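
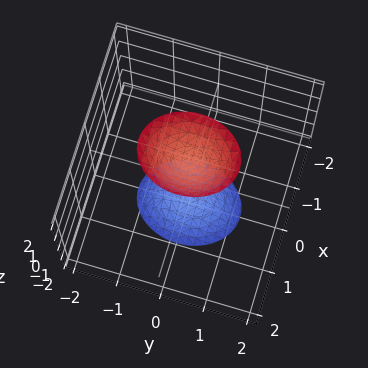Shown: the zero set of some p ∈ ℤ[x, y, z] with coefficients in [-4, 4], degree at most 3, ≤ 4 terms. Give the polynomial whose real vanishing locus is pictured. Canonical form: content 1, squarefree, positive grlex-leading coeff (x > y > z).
I count 2 distinct pieces. They look like related sheets of one shape, so recover p as a whole.
The degree is 2 — two separate bowl-shaped sheets opening away from each other; a quadric.
Symmetries: mirror symmetry y ↦ −y ⇒ only even powers of y; it's symmetric under z → −z, forcing even powers of z; it's symmetric under x → −x, forcing even powers of x.
Against the integer gridlines: the surface avoids every integer x-axis point in the box; it misses every integer gridline on the y-axis.
Matching integer coefficients to the picture gives p.

3*x^2 + 2*y^2 - z^2 + 2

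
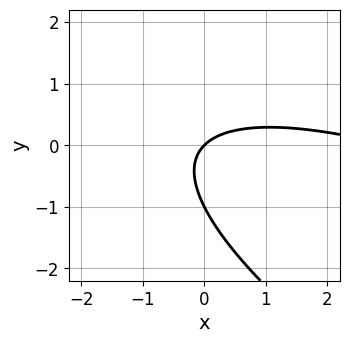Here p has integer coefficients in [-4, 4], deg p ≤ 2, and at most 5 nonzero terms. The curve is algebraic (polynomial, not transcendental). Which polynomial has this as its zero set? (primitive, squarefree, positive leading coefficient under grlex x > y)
1. The degree is 2 — a generic line meets the curve in up to 2 points.
2. Observable constraints: the y-axis gridline crossings are at y ∈ {-1, 0}; one x-axis crossing is at x = 0.
3. Fitting integer coefficients to these (and the overall shape) gives p.

x^2 + 3*x*y + 3*y^2 - 3*x + 3*y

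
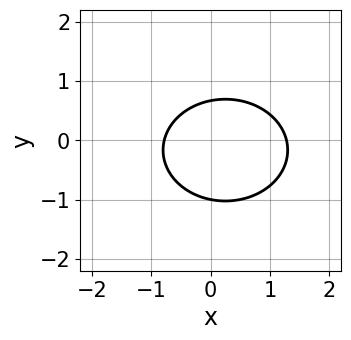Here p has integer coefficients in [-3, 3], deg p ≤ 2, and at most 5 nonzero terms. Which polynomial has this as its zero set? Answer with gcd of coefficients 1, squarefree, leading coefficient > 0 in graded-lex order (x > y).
2*x^2 + 3*y^2 - x + y - 2

(a) deg p = 2.
(b) From the axis intercepts and sections: it meets the y-axis at y = -1 (among the integer gridlines).
(c) Fitting integer coefficients to these (and the overall shape) gives p.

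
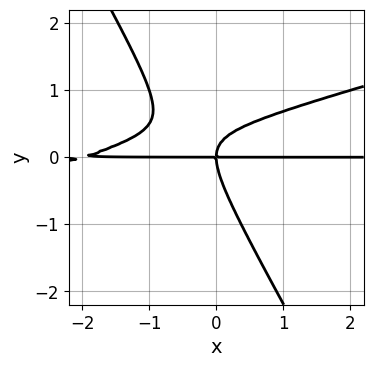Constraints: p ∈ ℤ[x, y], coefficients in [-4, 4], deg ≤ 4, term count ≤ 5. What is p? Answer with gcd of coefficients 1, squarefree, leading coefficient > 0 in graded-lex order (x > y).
1. Degree: the shape is more complex than any degree-2 curve, so deg p = 3.
2. Observable constraints: it crosses the y-axis at the gridline y = 0; every point of the x-axis in the box is on the curve.
3. Assembling these constraints gives the stated polynomial.

x^2*y - 3*x*y^2 - 2*y^3 + 2*x*y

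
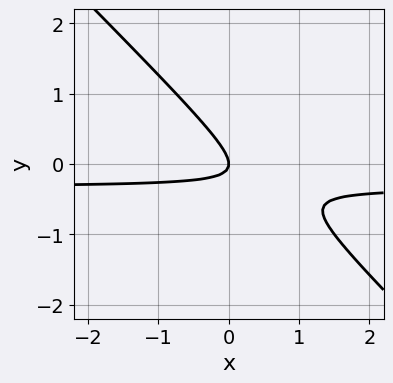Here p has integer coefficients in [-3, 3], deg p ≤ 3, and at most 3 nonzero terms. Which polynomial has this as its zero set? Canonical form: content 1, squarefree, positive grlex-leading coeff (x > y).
1. Degree: a generic line meets the curve in up to 2 points, so deg p = 2.
2. From the axis intercepts and sections: one x-axis crossing is at x = 0; one y-axis crossing is at y = 0.
3. Together with the visible shape, these determine p as stated.

3*x*y + 3*y^2 + x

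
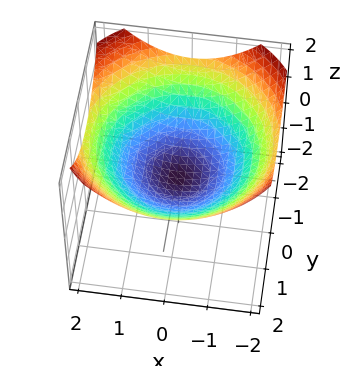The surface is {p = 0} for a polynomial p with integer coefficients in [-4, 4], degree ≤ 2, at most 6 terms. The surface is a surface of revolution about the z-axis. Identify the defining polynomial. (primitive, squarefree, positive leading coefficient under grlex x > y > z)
x^2 + y^2 - 3*z - 1

(a) The degree is 2 — no degree-1 surface has this shape.
(b) Symmetries: rotational symmetry about the z-axis ⇒ p depends on x, y only through x² + y².
(c) Checking where it meets the axes: a circular section at z = 0 has radius exactly 1; the x-axis gridline crossings are at x ∈ {-1, 1}.
(d) Solving for integer coefficients yields p as stated.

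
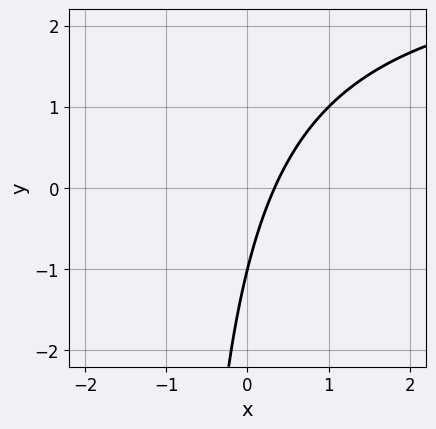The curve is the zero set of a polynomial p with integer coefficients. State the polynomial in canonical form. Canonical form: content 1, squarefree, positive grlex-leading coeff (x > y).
x*y - 3*x + y + 1

1. Degree: no degree-1 curve has this shape, so deg p = 2.
2. From the visible intercepts: it crosses the y-axis at the gridline y = -1.
3. Matching integer coefficients to the picture gives p.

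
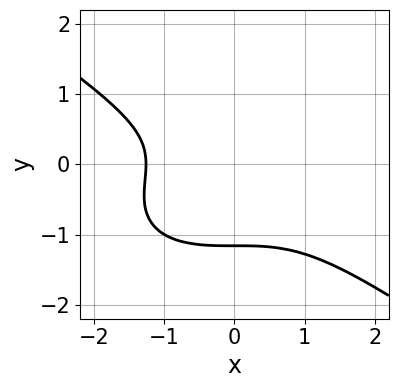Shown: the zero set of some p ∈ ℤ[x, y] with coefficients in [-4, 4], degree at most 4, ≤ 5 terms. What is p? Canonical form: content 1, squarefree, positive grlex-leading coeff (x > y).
x^3 + 3*y^3 + 2*y^2 + 2

(a) Degree: a generic line meets the curve in up to 3 points, so deg p = 3.
(b) The integer polynomial consistent with all of this is the stated p.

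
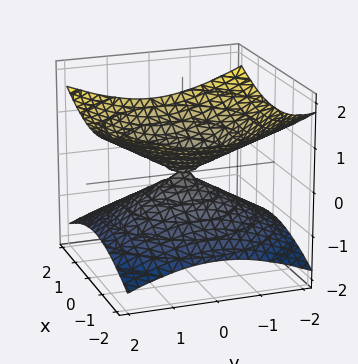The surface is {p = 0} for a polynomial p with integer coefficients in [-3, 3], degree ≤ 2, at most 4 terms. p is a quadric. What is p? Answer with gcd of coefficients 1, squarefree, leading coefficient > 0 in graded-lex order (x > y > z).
First, the degree is 2 — two nappes meeting at a single point; a quadric.
Then, symmetry: every cross-section ⟂ z is a circle, so x, y appear only via x² + y²; it's symmetric under z → −z, forcing even powers of z.
Next, observable constraints: it meets the x-axis at x = 0 (among the integer gridlines); a circular section at z = -1 has radius between 1 and 2; one y-axis crossing is at y = 0; it meets the z-axis at z = 0 (among the integer gridlines).
Finally, putting this together gives p.

x^2 + y^2 - 3*z^2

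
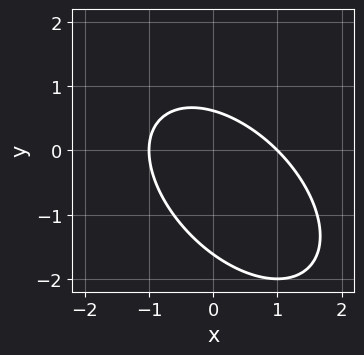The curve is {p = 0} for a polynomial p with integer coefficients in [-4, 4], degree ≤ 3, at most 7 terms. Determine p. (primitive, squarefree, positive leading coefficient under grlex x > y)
Degree: the shape is more complex than any degree-1 curve, so deg p = 2.
From the axis intercepts and sections: the x-axis gridline crossings are at x ∈ {-1, 1}.
Together with the visible shape, these determine p as stated.

x^2 + x*y + y^2 + y - 1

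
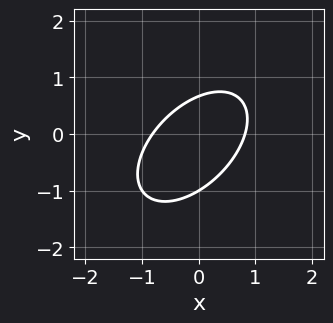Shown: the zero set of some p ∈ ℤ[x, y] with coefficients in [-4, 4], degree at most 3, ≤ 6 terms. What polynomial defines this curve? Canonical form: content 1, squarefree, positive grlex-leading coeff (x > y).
3*x^2 - 3*x*y + 3*y^2 + y - 2

1. Degree: a generic line meets the curve in up to 2 points, so deg p = 2.
2. From the visible intercepts: one y-axis crossing is at y = -1.
3. Fitting integer coefficients to these (and the overall shape) gives p.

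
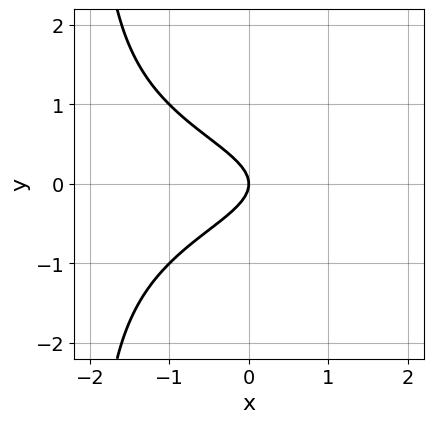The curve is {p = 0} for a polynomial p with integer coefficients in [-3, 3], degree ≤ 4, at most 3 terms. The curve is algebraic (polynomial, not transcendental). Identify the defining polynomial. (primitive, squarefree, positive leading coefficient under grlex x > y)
x*y^2 + 2*y^2 + x

1. deg p = 3.
2. Symmetries: the y ↦ −y reflection is a symmetry, so y appears only in even powers.
3. From the visible intercepts: one x-axis crossing is at x = 0; one y-axis crossing is at y = 0.
4. Solving for integer coefficients yields p as stated.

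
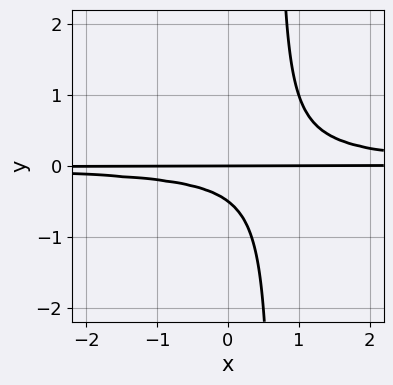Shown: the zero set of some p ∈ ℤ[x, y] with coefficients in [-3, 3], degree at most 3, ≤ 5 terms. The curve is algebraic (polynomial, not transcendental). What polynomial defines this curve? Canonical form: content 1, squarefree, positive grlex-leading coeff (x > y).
(a) deg p = 3.
(b) Against the integer gridlines: it meets the y-axis at y = 0 (among the integer gridlines); every point of the x-axis in the box is on the curve.
(c) Matching integer coefficients to the picture gives p.

3*x*y^2 - 2*y^2 - y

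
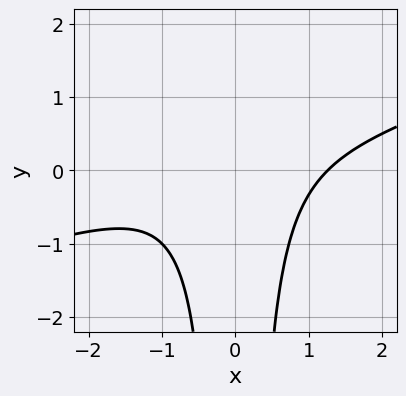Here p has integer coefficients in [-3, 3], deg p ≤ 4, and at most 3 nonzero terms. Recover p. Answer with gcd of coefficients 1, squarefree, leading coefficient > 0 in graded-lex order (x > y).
x^3 - 3*x^2*y - 2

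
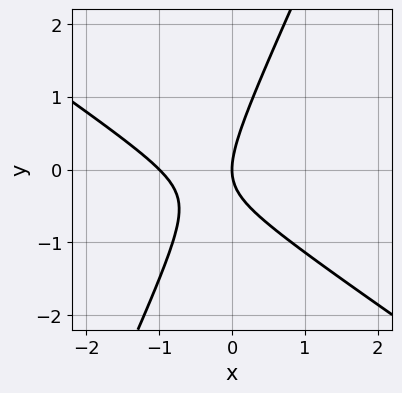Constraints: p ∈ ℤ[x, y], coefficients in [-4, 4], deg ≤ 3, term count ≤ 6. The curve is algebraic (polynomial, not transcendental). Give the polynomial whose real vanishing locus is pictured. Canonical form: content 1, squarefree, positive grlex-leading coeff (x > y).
3*x^2 + 3*x*y - 2*y^2 + 3*x

1. Degree: no degree-1 curve has this shape, so deg p = 2.
2. Checking where it meets the axes: it meets the y-axis at y = 0 (among the integer gridlines); the x-axis gridline crossings are at x ∈ {-1, 0}.
3. These observations pin down the coefficients.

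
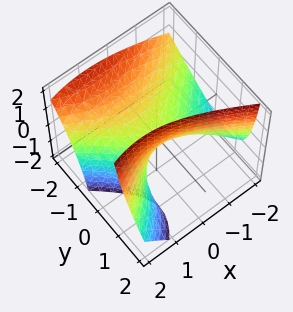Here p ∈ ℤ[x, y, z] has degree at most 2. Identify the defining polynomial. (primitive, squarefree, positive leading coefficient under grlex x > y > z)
x^2 - x*z - 2*y^2 - 2*y*z + 2*z

(a) Degree: a generic line meets the surface in up to 2 points, so deg p = 2.
(b) From the visible intercepts: it meets the z-axis at z = 0 (among the integer gridlines); it crosses the x-axis at the gridline x = 0; one y-axis crossing is at y = 0.
(c) The integer polynomial consistent with all of this is the stated p.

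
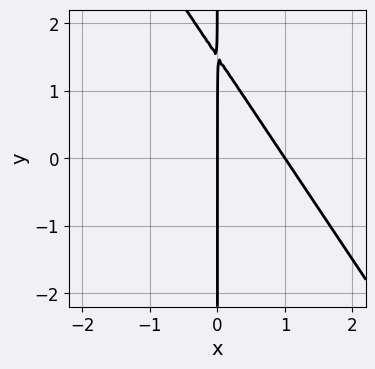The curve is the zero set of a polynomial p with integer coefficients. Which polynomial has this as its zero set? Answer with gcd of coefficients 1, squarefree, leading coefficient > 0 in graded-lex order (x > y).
1. deg p = 2. The shape is more complex than any degree-1 curve.
2. From the visible intercepts: the x-axis gridline crossings are at x ∈ {0, 1}; every point of the y-axis in the box is on the curve.
3. Matching integer coefficients to the picture gives p.

3*x^2 + 2*x*y - 3*x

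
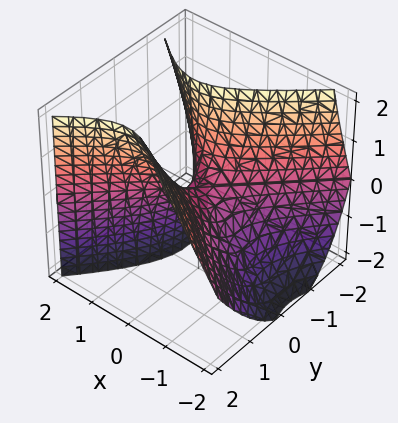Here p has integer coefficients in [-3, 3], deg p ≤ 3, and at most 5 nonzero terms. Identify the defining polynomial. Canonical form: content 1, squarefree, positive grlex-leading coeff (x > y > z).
(a) Degree: a generic line meets the surface in up to 2 points, so deg p = 2.
(b) Observable constraints: it crosses the y-axis at the gridline y = 0; one z-axis crossing is at z = 0; it crosses the x-axis at the gridline x = 0.
(c) Matching integer coefficients to the picture gives p.

3*x^2 - 2*x*z - 3*y^2 + y*z + 2*z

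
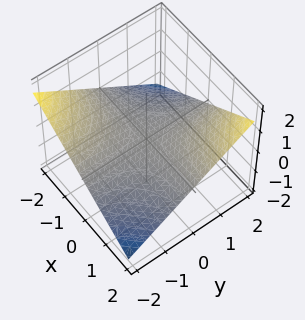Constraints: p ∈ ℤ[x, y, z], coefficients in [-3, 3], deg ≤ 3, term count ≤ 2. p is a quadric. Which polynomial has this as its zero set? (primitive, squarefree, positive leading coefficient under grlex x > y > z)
x*y - 3*z

1. The degree is 2 — a saddle surface; a quadric.
2. From the visible intercepts: it meets the z-axis at z = 0 (among the integer gridlines); the visible x-axis segment lies entirely on the surface; the visible y-axis segment lies entirely on the surface.
3. The integer polynomial consistent with all of this is the stated p.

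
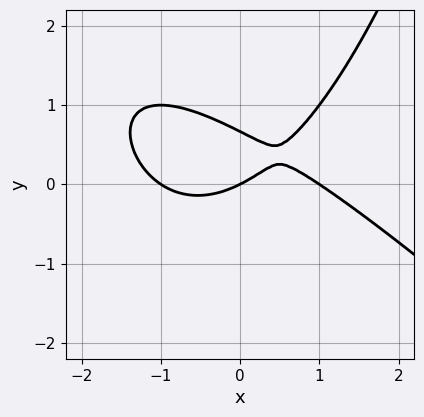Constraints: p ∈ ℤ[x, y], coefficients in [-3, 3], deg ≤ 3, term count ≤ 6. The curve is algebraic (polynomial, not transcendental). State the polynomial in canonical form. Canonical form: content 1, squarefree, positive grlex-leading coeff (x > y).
x^3 + x^2*y - 3*y^2 - x + 2*y

1. The degree is 3 — a generic line meets the curve in up to 3 points.
2. From the axis intercepts and sections: the x-axis gridline crossings are at x ∈ {-1, 0, 1}; it crosses the y-axis at the gridline y = 0.
3. The integer polynomial consistent with all of this is the stated p.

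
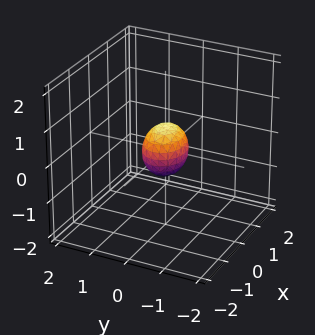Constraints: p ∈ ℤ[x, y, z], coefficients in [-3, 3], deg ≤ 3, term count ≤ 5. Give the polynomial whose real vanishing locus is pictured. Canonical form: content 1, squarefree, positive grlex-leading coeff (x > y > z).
deg p = 2.
Symmetries: the y ↦ −y reflection is a symmetry, so y appears only in even powers; the z ↦ −z reflection is a symmetry, so z appears only in even powers; the x ↦ −x reflection is a symmetry, so x appears only in even powers.
These observations pin down the coefficients.

2*x^2 + 3*y^2 + 2*z^2 - 1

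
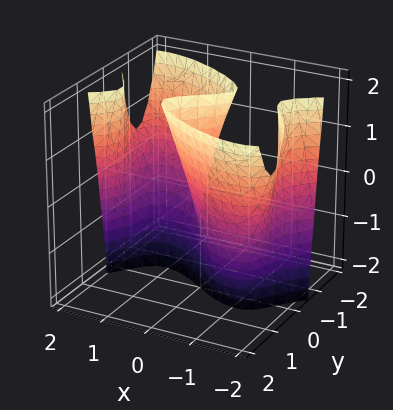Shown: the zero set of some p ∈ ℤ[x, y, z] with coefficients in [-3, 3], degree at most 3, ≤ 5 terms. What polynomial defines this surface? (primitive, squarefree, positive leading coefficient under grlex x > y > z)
(a) deg p = 3.
(b) Checking where it meets the axes: every point of the z-axis in the box is on the surface; it meets the y-axis at y = 0 (among the integer gridlines); it meets the x-axis at x = 0 (among the integer gridlines).
(c) Putting this together gives p.

x^3 - 2*x*y^2 - 3*y^3 + 2*y*z - 3*x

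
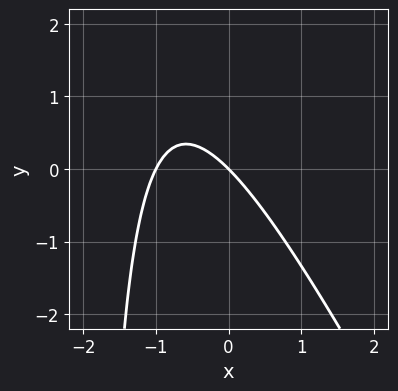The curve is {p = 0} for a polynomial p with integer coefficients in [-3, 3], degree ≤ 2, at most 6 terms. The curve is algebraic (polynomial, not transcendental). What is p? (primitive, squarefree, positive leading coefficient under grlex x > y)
2*x^2 + x*y + 2*x + 2*y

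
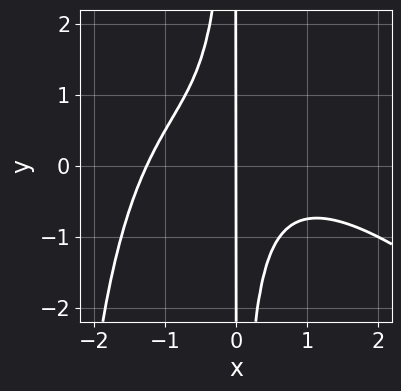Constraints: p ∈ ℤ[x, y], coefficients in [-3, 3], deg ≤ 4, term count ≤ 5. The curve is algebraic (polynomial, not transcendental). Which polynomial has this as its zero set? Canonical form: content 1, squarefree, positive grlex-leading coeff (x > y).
1. deg p = 4. The shape is more complex than any degree-3 curve.
2. Checking where it meets the axes: it meets the x-axis at x = 0 (among the integer gridlines); every point of the y-axis in the box is on the curve.
3. Matching integer coefficients to the picture gives p.

x^4 + x^3*y + 3*x^2*y + 2*x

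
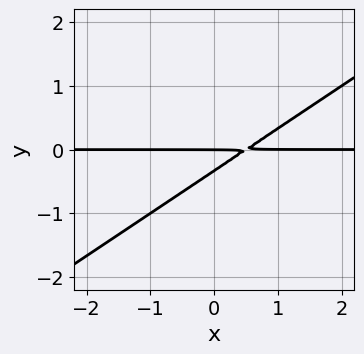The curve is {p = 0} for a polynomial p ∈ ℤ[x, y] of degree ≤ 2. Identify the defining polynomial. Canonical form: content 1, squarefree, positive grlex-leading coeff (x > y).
2*x*y - 3*y^2 - y

The degree is 2 — no degree-1 curve has this shape.
From the visible intercepts: it crosses the y-axis at the gridline y = 0; every point of the x-axis in the box is on the curve.
Matching integer coefficients to the picture gives p.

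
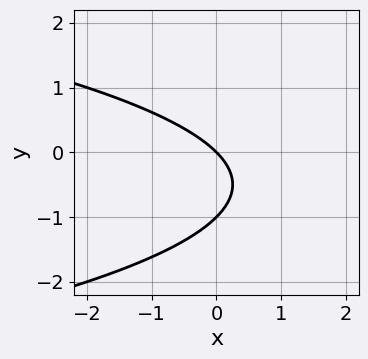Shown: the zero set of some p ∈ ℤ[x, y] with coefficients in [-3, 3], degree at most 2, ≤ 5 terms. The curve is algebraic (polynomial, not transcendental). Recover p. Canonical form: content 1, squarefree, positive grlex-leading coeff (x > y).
First, the degree is 2 — a generic line meets the curve in up to 2 points.
Next, against the integer gridlines: it crosses the x-axis at the gridline x = 0; the y-axis gridline crossings are at y ∈ {-1, 0}.
Finally, matching integer coefficients to the picture gives p.

y^2 + x + y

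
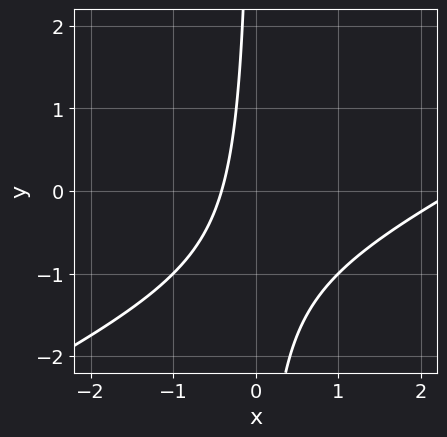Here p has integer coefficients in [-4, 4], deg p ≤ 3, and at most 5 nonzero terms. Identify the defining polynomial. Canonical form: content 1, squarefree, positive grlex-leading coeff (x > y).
(a) Degree: the shape is more complex than any degree-1 curve, so deg p = 2.
(b) Reading off the gridlines: the curve avoids every integer y-axis point in the box.
(c) Matching integer coefficients to the picture gives p.

x^2 - 2*x*y - 2*x - 1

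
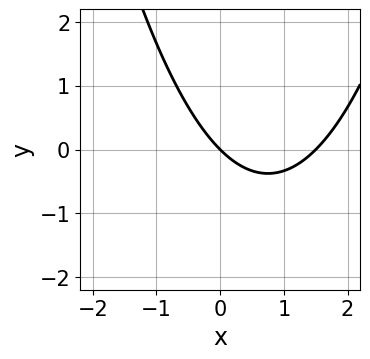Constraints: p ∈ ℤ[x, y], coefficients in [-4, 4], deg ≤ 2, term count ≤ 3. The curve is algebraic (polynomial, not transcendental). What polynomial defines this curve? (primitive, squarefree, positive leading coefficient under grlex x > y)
First, the degree is 2 — a generic line meets the curve in up to 2 points.
Next, checking where it meets the axes: it crosses the y-axis at the gridline y = 0; one x-axis crossing is at x = 0.
Finally, solving for integer coefficients yields p as stated.

2*x^2 - 3*x - 3*y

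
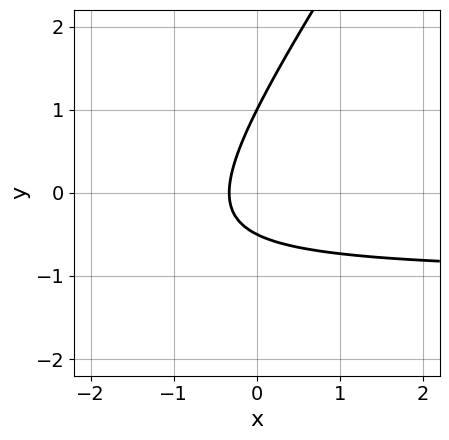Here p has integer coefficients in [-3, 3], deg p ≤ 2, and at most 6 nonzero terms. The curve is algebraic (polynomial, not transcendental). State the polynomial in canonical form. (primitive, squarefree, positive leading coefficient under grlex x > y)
3*x*y - 2*y^2 + 3*x + y + 1

(a) The degree is 2 — the shape is more complex than any degree-1 curve.
(b) Checking where it meets the axes: one y-axis crossing is at y = 1.
(c) Assembling these constraints gives the stated polynomial.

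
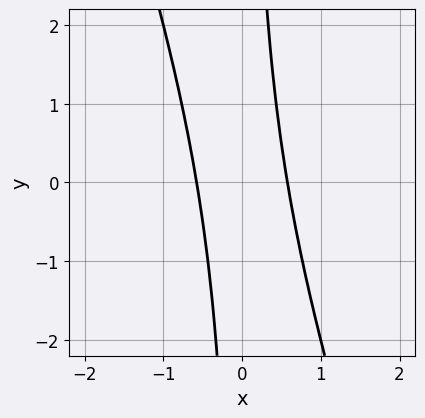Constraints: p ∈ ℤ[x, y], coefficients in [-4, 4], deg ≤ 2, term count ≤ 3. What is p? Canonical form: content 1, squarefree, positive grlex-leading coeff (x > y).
3*x^2 + x*y - 1

(a) deg p = 2.
(b) Against the integer gridlines: no y-intercept at any integer in the box.
(c) Putting this together gives p.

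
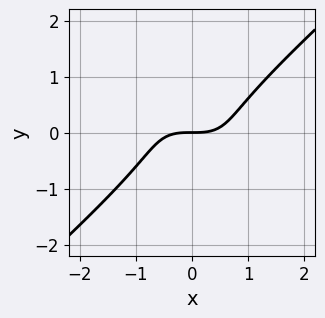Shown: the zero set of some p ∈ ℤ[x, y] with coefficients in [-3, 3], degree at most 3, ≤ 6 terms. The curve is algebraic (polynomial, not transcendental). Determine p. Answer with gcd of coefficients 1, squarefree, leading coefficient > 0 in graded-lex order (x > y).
1. The degree is 3 — the shape is more complex than any degree-2 curve.
2. Reading off the gridlines: it crosses the x-axis at the gridline x = 0; it meets the y-axis at y = 0 (among the integer gridlines).
3. Matching integer coefficients to the picture gives p.

2*x^3 + 2*x^2*y - 2*x*y^2 - 3*y^3 - 3*y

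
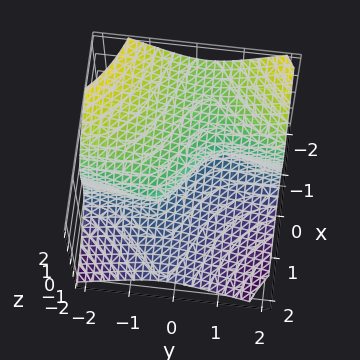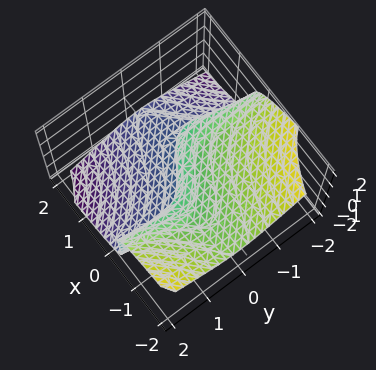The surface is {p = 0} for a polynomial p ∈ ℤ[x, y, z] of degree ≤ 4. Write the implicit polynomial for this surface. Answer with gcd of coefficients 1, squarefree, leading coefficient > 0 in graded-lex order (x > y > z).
3*x*y^2 + 3*z^3 + 2*x + 3*y - 2*z

First, the degree is 3 — the shape is more complex than any degree-2 surface.
Then, reading off the gridlines: it meets the x-axis at x = 0 (among the integer gridlines); it crosses the y-axis at the gridline y = 0; one z-axis crossing is at z = 0.
Finally, assembling these constraints gives the stated polynomial.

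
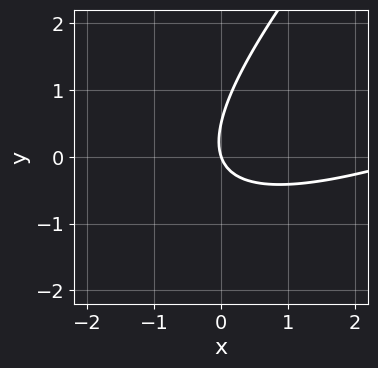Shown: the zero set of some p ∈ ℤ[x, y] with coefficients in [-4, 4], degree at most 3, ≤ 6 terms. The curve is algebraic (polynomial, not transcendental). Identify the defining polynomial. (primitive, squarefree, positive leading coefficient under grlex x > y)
x^2 - 3*x*y + 2*y^2 - 3*x - y

(a) deg p = 2. A generic line meets the curve in up to 2 points.
(b) From the visible intercepts: it meets the y-axis at y = 0 (among the integer gridlines); one x-axis crossing is at x = 0.
(c) Matching integer coefficients to the picture gives p.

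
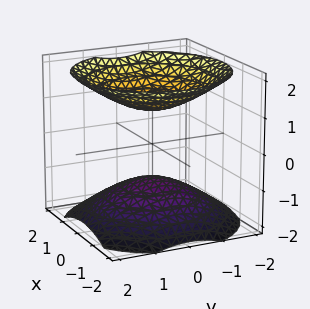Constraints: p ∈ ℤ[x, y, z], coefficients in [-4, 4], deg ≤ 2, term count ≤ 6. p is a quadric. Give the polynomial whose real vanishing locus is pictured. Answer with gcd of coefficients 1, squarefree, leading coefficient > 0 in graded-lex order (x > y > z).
1. I count 2 distinct pieces.
2. Degree: two separate bowl-shaped sheets opening away from each other; a quadric, so deg p = 2.
3. Symmetry: the z-axis is an axis of rotation, so x and y enter only as x² + y²; the z ↦ −z reflection is a symmetry, so z appears only in even powers.
4. Checking where it meets the axes: the z-axis gridline crossings are at z ∈ {-1, 1}; it misses every integer gridline on the y-axis.
5. Matching integer coefficients to the picture gives p.

2*x^2 + 2*y^2 - 3*z^2 + 3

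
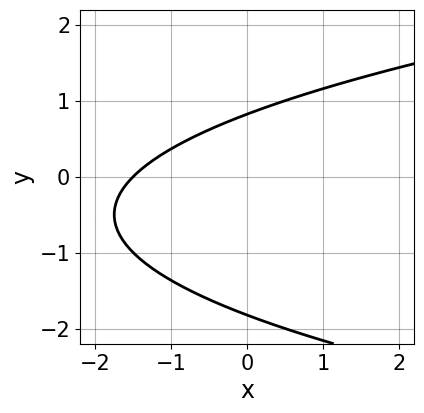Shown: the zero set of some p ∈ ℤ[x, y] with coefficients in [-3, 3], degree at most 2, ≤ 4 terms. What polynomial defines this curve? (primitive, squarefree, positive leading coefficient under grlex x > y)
1. Degree: no degree-1 curve has this shape, so deg p = 2.
2. Solving for integer coefficients yields p as stated.

2*y^2 - 2*x + 2*y - 3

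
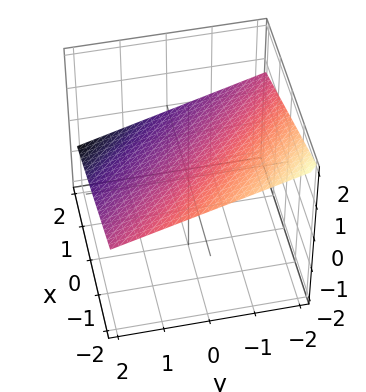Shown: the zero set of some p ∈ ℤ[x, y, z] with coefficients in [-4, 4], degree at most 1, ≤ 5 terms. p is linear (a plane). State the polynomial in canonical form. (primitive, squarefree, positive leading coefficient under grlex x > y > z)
Degree: every cross-section is a straight line — this is a plane, so deg p = 1.
Observable constraints: it meets the y-axis at y = 2 (among the integer gridlines); one x-axis crossing is at x = 2.
These observations pin down the coefficients.

x + y + 3*z - 2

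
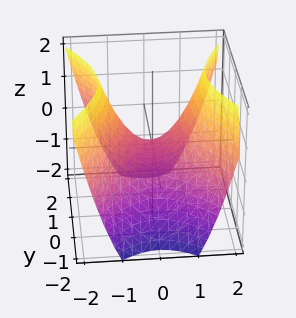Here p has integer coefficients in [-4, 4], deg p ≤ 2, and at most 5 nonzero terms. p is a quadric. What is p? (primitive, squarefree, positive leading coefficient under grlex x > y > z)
3*x^2 - 2*y^2 - 3*z

(a) Degree: a hyperbolic paraboloid; a quadric, so deg p = 2.
(b) Symmetries: mirror symmetry y ↦ −y ⇒ only even powers of y; mirror symmetry x ↦ −x ⇒ only even powers of x.
(c) From the axis intercepts and sections: it crosses the z-axis at the gridline z = 0; it meets the x-axis at x = 0 (among the integer gridlines); one y-axis crossing is at y = 0.
(d) Putting this together gives p.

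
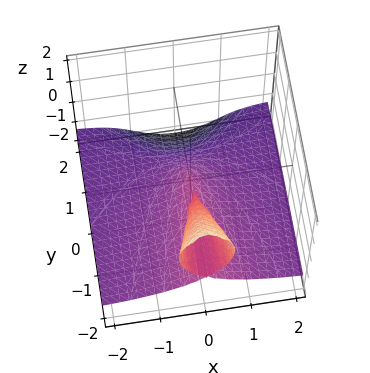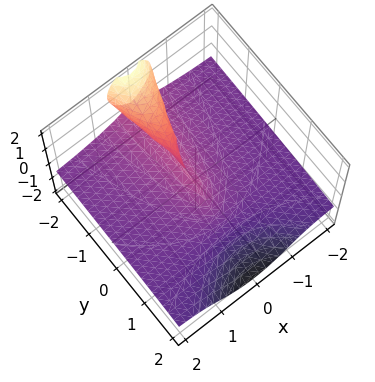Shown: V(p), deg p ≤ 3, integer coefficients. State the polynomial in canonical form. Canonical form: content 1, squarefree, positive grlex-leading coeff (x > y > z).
2*x^2*z + y*z^2 + z^3 + 2*x^2

First, deg p = 3. A generic line meets the surface in up to 3 points.
Then, observable constraints: it crosses the x-axis at the gridline x = 0; one z-axis crossing is at z = 0; every point of the y-axis in the box is on the surface.
Finally, solving for integer coefficients yields p as stated.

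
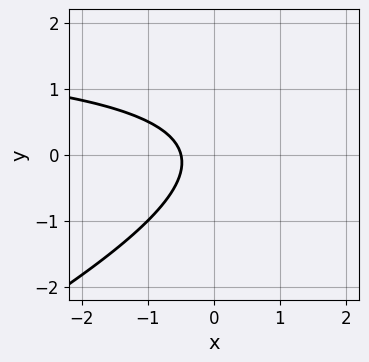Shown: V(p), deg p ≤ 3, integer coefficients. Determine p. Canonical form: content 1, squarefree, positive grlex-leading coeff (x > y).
x*y - 2*y^2 - 2*x - 1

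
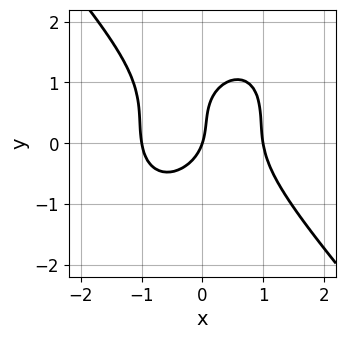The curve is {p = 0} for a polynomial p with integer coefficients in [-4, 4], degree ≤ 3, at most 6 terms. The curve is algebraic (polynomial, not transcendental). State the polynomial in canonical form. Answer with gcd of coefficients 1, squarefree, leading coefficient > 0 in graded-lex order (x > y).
First, degree: no degree-2 curve has this shape, so deg p = 3.
Next, from the visible intercepts: the x-axis gridline crossings are at x ∈ {-1, 0, 1}; one y-axis crossing is at y = 0.
Finally, the integer polynomial consistent with all of this is the stated p.

3*x^3 + 2*y^3 - 2*y^2 - 3*x + y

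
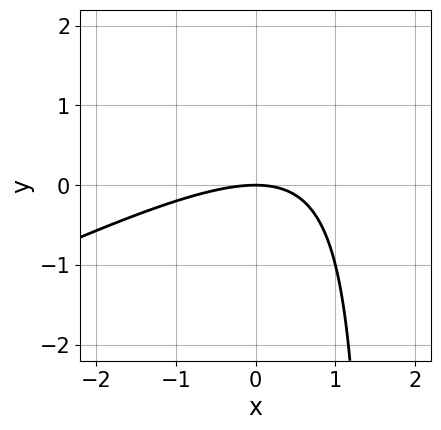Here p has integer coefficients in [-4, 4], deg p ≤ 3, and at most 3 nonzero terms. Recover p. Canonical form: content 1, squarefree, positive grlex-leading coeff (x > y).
The degree is 2 — the shape is more complex than any degree-1 curve.
Against the integer gridlines: it meets the y-axis at y = 0 (among the integer gridlines); it crosses the x-axis at the gridline x = 0.
Putting this together gives p.

x^2 - 2*x*y + 3*y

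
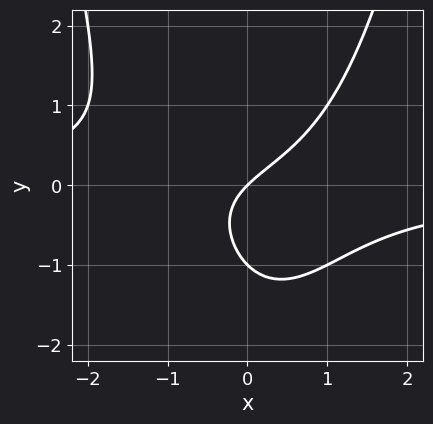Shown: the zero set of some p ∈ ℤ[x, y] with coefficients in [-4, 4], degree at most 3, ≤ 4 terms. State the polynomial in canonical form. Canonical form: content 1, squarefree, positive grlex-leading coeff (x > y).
x^2*y - y^2 + x - y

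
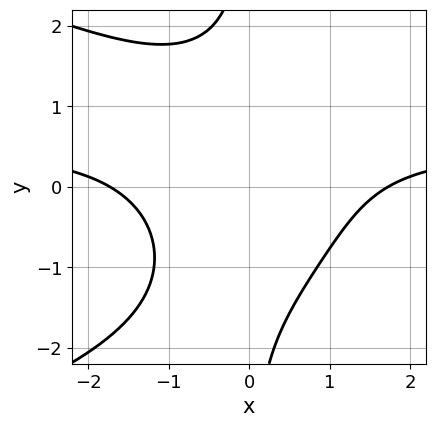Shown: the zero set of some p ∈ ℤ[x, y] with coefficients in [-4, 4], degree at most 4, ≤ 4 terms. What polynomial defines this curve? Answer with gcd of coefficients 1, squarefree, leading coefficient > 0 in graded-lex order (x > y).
x*y^3 + 2*x^2*y - x^2 + 3

First, the degree is 4 — a generic line meets the curve in up to 4 points.
Then, from the visible intercepts: it misses every integer gridline on the y-axis.
Finally, solving for integer coefficients yields p as stated.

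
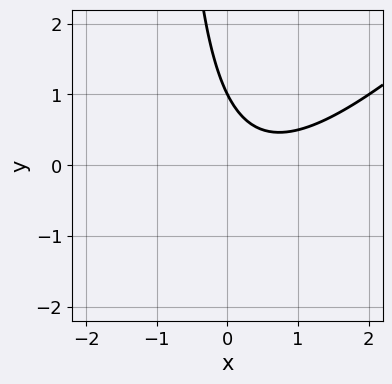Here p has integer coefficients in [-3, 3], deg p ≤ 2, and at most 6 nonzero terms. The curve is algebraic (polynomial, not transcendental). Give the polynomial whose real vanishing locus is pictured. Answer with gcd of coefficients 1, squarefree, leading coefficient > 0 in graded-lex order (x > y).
x^2 - x*y - x - y + 1

(a) The degree is 2 — no degree-1 curve has this shape.
(b) Against the integer gridlines: it crosses the y-axis at the gridline y = 1; the curve avoids every integer x-axis point in the box.
(c) These observations pin down the coefficients.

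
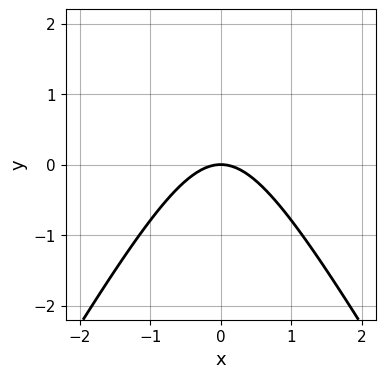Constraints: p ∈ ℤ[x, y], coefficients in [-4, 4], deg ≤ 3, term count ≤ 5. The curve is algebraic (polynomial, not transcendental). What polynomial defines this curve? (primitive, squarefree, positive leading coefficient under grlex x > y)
3*x^2 - y^2 + 3*y

First, deg p = 2. A generic line meets the curve in up to 2 points.
Then, symmetries: the x ↦ −x reflection is a symmetry, so x appears only in even powers.
Next, observable constraints: one x-axis crossing is at x = 0; it meets the y-axis at y = 0 (among the integer gridlines).
Finally, putting this together gives p.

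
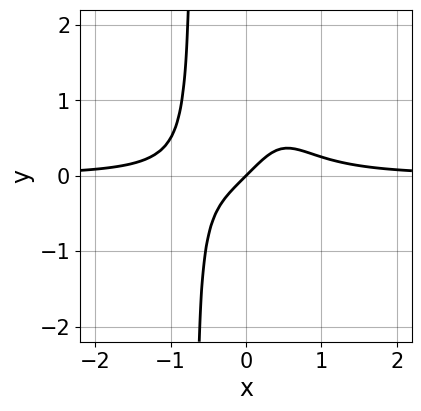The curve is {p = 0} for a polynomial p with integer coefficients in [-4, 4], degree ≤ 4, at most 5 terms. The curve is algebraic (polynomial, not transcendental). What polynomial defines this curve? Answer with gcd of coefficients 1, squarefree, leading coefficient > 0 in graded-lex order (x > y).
3*x^3*y - x + y

The degree is 4 — the shape is more complex than any degree-3 curve.
Observable constraints: one y-axis crossing is at y = 0; it meets the x-axis at x = 0 (among the integer gridlines).
Assembling these constraints gives the stated polynomial.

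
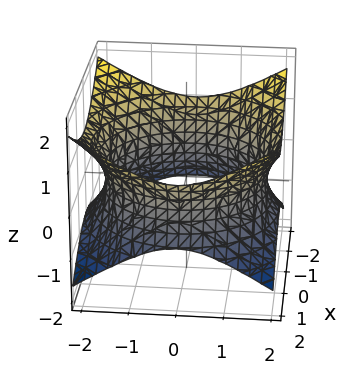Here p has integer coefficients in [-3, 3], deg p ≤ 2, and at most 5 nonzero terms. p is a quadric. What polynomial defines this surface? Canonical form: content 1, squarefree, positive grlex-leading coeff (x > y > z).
x^2 + y^2 - 2*z^2 - 3

1. deg p = 2. One connected sheet with a waist; a quadric.
2. Symmetries: the z ↦ −z reflection is a symmetry, so z appears only in even powers; the z-axis is an axis of rotation, so x and y enter only as x² + y².
3. From the visible intercepts: a circular section at z = 0 has radius between 1 and 2; it misses every integer gridline on the z-axis.
4. The integer polynomial consistent with all of this is the stated p.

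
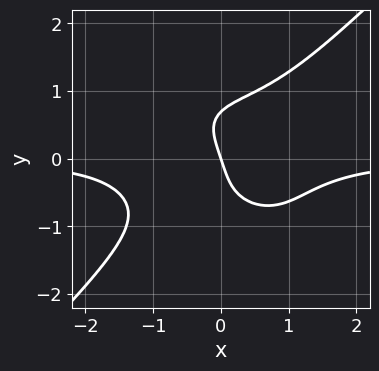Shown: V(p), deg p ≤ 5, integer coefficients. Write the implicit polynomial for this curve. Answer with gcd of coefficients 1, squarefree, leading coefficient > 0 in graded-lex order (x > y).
1. deg p = 4.
2. Checking where it meets the axes: one y-axis crossing is at y = 0; one x-axis crossing is at x = 0.
3. The integer polynomial consistent with all of this is the stated p.

3*x^3*y - 3*y^4 + 3*x + y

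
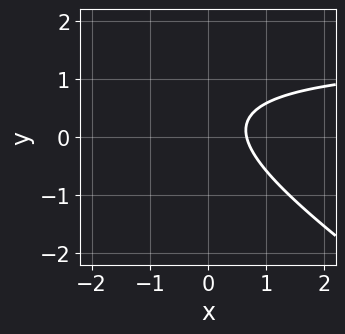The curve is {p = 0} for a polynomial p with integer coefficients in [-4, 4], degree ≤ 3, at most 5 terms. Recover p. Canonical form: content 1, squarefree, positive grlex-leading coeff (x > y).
2*x*y + 3*y^2 - 3*x - 2*y + 2

1. Degree: no degree-1 curve has this shape, so deg p = 2.
2. Checking where it meets the axes: it misses every integer gridline on the y-axis.
3. Fitting integer coefficients to these (and the overall shape) gives p.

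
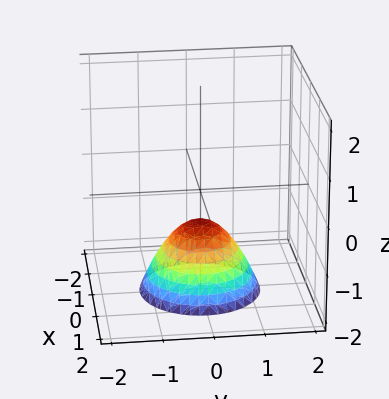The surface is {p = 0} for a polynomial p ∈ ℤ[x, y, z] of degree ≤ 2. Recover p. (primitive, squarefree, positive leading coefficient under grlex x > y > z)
3*x^2 + 3*y^2 + 3*z + 2

First, deg p = 2.
Then, symmetries: rotational symmetry about the z-axis ⇒ p depends on x, y only through x² + y².
Next, from the visible intercepts: a circular section at z = -1 has radius between 0 and 1; it misses every integer gridline on the y-axis; no x-intercept at any integer in the box.
Finally, matching integer coefficients to the picture gives p.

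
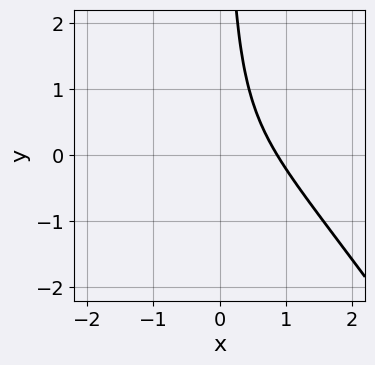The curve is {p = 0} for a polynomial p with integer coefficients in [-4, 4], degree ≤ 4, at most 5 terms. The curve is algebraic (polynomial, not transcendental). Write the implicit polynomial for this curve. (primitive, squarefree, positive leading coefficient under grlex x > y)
3*x^3 + 2*x^2*y + 3*x*y - 2

First, the degree is 3 — a generic line meets the curve in up to 3 points.
Next, from the axis intercepts and sections: it misses every integer gridline on the y-axis.
Finally, assembling these constraints gives the stated polynomial.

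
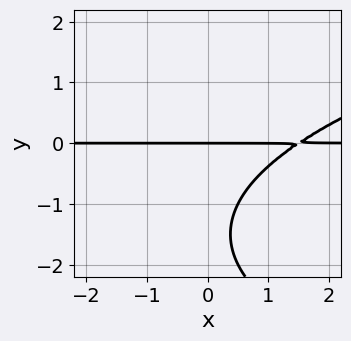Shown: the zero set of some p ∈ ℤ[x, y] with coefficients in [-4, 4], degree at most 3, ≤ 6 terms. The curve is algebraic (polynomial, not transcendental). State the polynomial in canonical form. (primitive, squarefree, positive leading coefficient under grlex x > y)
(a) deg p = 3. No degree-2 curve has this shape.
(b) Against the integer gridlines: it crosses the y-axis at the gridline y = 0; every point of the x-axis in the box is on the curve.
(c) The integer polynomial consistent with all of this is the stated p.

y^3 - 2*x*y + 3*y^2 + 3*y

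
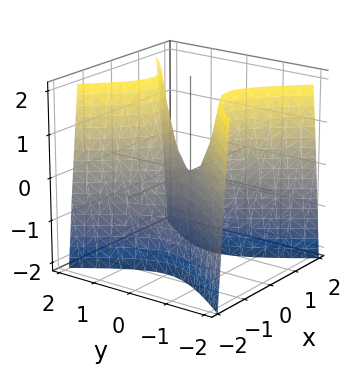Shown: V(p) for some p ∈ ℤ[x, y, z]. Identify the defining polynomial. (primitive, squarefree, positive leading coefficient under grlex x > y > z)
(a) The degree is 2 — a saddle surface; a quadric.
(b) Symmetries: the y ↦ −y reflection is a symmetry, so y appears only in even powers; it's symmetric under x → −x, forcing even powers of x.
(c) Against the integer gridlines: it crosses the y-axis at the gridline y = 0; one x-axis crossing is at x = 0.
(d) Matching integer coefficients to the picture gives p.

3*x^2 - 2*y^2 + z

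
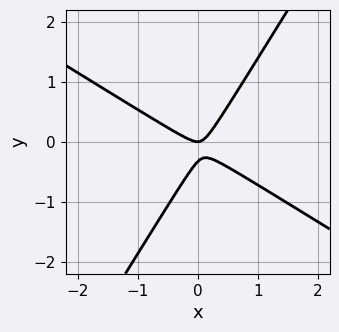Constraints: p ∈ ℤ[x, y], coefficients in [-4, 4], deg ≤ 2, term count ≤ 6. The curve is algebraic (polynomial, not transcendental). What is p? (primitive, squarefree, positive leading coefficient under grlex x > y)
(a) deg p = 2. A generic line meets the curve in up to 2 points.
(b) Reading off the gridlines: it meets the x-axis at x = 0 (among the integer gridlines); it crosses the y-axis at the gridline y = 0.
(c) Fitting integer coefficients to these (and the overall shape) gives p.

3*x^2 + 3*x*y - 3*y^2 - y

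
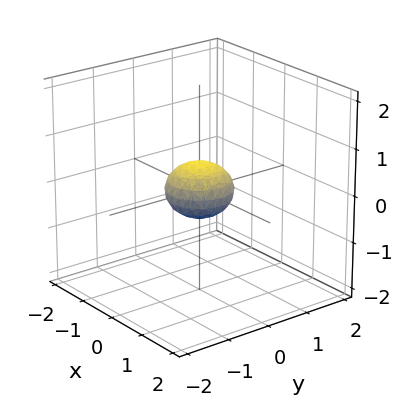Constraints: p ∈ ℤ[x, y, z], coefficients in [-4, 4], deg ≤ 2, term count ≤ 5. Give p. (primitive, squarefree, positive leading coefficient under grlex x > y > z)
2*x^2 + 2*y^2 + 3*z^2 - 1

The degree is 2 — a generic line meets the surface in up to 2 points.
Symmetry: the z-axis is an axis of rotation, so x and y enter only as x² + y².
From the visible intercepts: a circular section at z = 0 has radius between 0 and 1.
Matching integer coefficients to the picture gives p.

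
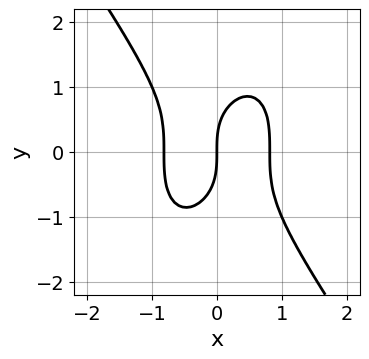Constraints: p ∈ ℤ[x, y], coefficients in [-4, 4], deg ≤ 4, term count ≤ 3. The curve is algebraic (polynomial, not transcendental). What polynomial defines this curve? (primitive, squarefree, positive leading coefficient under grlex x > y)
First, degree: a generic line meets the curve in up to 3 points, so deg p = 3.
Then, reading off the gridlines: it crosses the y-axis at the gridline y = 0; one x-axis crossing is at x = 0.
Finally, putting this together gives p.

3*x^3 + y^3 - 2*x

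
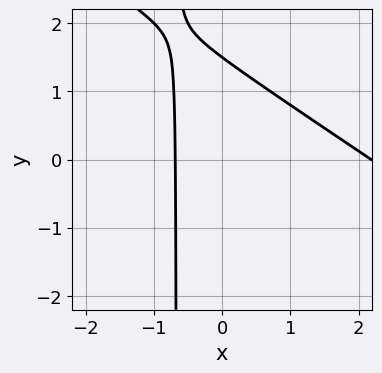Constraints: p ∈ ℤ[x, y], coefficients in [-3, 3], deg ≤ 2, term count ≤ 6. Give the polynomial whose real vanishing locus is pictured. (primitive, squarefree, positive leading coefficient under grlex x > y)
(a) deg p = 2. No degree-1 curve has this shape.
(b) Solving for integer coefficients yields p as stated.

2*x^2 + 3*x*y - 3*x + 2*y - 3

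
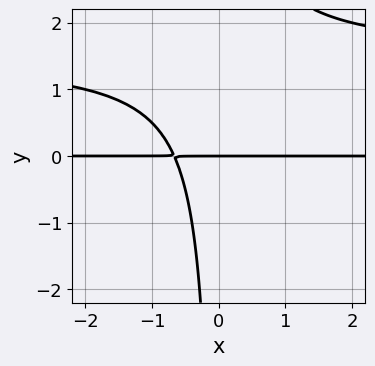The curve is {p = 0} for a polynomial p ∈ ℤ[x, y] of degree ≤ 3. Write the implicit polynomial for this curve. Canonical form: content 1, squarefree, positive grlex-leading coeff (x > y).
(a) The degree is 3 — no degree-2 curve has this shape.
(b) From the axis intercepts and sections: one y-axis crossing is at y = 0; the visible x-axis segment lies entirely on the curve.
(c) Fitting integer coefficients to these (and the overall shape) gives p.

2*x*y^2 - 3*x*y - 2*y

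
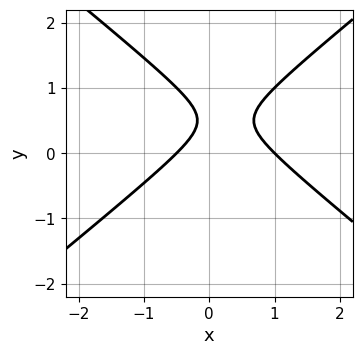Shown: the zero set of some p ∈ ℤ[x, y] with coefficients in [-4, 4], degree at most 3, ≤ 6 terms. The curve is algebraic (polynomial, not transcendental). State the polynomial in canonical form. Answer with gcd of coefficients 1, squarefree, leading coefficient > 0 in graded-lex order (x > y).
2*x^2 - 3*y^2 - x + 3*y - 1

The degree is 2 — a generic line meets the curve in up to 2 points.
From the visible intercepts: one x-axis crossing is at x = 1; the curve avoids every integer y-axis point in the box.
Together with the visible shape, these determine p as stated.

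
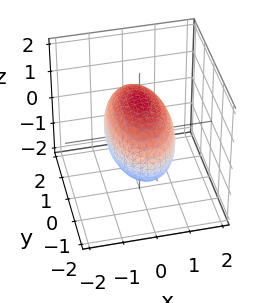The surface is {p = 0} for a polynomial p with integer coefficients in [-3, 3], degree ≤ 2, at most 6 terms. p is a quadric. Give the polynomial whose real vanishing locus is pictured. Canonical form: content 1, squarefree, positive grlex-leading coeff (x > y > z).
3*x^2 + y^2 + 2*z^2 - 3

First, deg p = 2. A closed, bounded, convex surface; a quadric.
Then, symmetries: the y ↦ −y reflection is a symmetry, so y appears only in even powers; mirror symmetry z ↦ −z ⇒ only even powers of z; mirror symmetry x ↦ −x ⇒ only even powers of x.
Next, reading off the gridlines: among the integer gridlines, it crosses the x-axis at x ∈ {-1, 1}.
Finally, matching integer coefficients to the picture gives p.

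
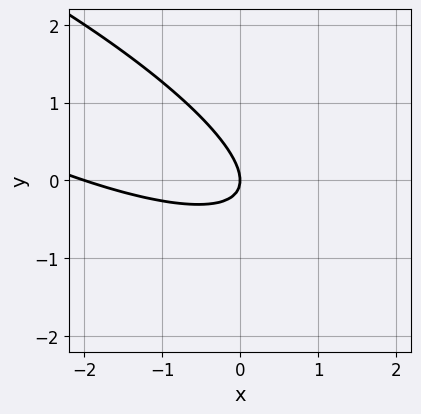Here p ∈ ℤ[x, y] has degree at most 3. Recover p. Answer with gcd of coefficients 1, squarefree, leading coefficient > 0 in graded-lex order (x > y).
First, deg p = 2. A generic line meets the curve in up to 2 points.
Next, checking where it meets the axes: among the integer gridlines, it crosses the x-axis at x ∈ {-2, 0}; one y-axis crossing is at y = 0.
Finally, solving for integer coefficients yields p as stated.

x^2 + 3*x*y + 3*y^2 + 2*x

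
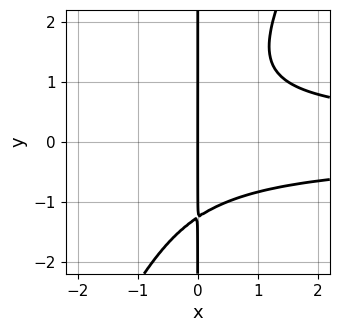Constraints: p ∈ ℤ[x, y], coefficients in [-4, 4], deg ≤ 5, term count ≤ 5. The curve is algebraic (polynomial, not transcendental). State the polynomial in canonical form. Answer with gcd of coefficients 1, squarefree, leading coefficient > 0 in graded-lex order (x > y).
deg p = 4. The shape is more complex than any degree-3 curve.
From the axis intercepts and sections: it crosses the x-axis at the gridline x = 0; the visible y-axis segment lies entirely on the curve.
Solving for integer coefficients yields p as stated.

2*x^2*y^2 - x*y^3 - 2*x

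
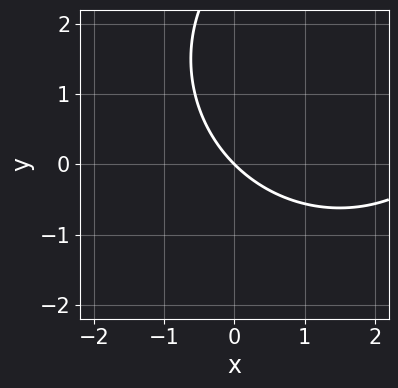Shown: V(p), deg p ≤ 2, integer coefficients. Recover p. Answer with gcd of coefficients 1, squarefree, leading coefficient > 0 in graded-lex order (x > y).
x^2 + y^2 - 3*x - 3*y

First, the degree is 2 — no degree-1 curve has this shape.
Then, observable constraints: one y-axis crossing is at y = 0; one x-axis crossing is at x = 0.
Finally, these observations pin down the coefficients.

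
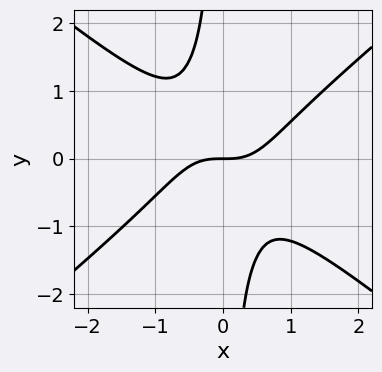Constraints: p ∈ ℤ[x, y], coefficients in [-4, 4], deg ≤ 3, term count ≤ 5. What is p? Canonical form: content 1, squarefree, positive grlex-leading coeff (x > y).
1. The degree is 3 — the shape is more complex than any degree-2 curve.
2. From the visible intercepts: it crosses the y-axis at the gridline y = 0; it meets the x-axis at x = 0 (among the integer gridlines).
3. Putting this together gives p.

2*x^3 - 3*x*y^2 - 2*y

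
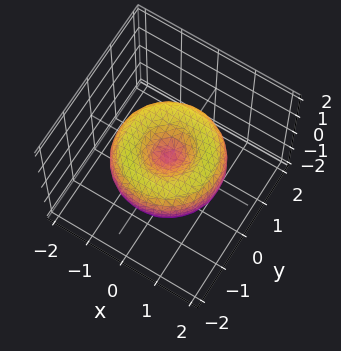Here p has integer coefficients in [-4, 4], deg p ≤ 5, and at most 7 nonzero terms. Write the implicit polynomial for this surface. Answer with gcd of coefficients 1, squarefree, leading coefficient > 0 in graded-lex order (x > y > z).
x^4 + 2*x^2*y^2 + y^4 - 2*x^2 - 2*y^2 + 2*z^2

(a) Degree: the shape is more complex than any degree-3 surface, so deg p = 4.
(b) Symmetries: rotational symmetry about the z-axis ⇒ p depends on x, y only through x² + y².
(c) Against the integer gridlines: a circular section at z = 0 has radius between 1 and 2; it meets the x-axis at x = 0 (among the integer gridlines).
(d) Together with the visible shape, these determine p as stated.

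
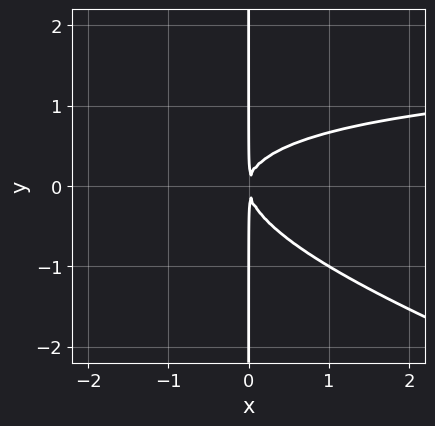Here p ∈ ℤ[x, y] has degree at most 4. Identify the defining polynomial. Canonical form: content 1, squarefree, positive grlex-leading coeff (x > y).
x^2*y + 3*x*y^2 - 2*x^2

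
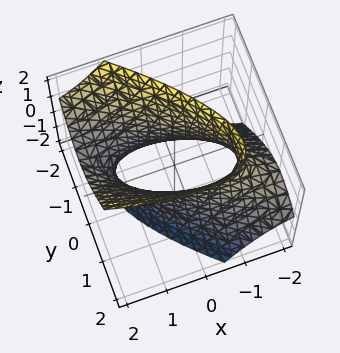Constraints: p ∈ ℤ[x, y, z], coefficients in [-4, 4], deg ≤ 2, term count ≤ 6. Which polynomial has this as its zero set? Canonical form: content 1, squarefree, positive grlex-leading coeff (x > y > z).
First, deg p = 2.
Then, from the axis intercepts and sections: the surface avoids every integer z-axis point in the box.
Finally, matching integer coefficients to the picture gives p.

x^2 + 3*x*y - 2*x*z + 3*y^2 - z^2 - 2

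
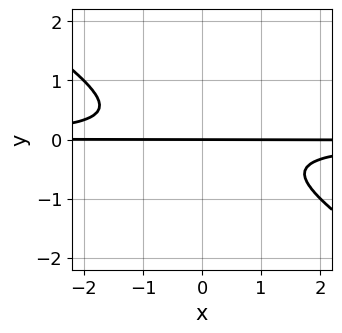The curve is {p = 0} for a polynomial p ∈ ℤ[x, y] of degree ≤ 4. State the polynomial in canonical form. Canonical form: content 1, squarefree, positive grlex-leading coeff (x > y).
2*x*y^2 + 3*y^3 + y

The degree is 3 — the shape is more complex than any degree-2 curve.
Checking where it meets the axes: it crosses the y-axis at the gridline y = 0; the visible x-axis segment lies entirely on the curve.
Together with the visible shape, these determine p as stated.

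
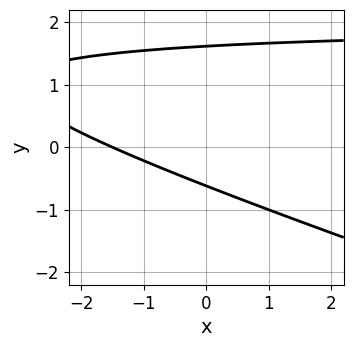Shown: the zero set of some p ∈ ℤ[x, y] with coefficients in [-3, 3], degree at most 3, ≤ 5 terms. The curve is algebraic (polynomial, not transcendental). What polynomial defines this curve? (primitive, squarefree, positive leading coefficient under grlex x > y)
x*y + 3*y^2 - 2*x - 3*y - 3

First, deg p = 2. A generic line meets the curve in up to 2 points.
Finally, solving for integer coefficients yields p as stated.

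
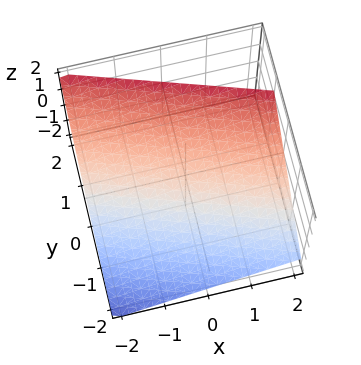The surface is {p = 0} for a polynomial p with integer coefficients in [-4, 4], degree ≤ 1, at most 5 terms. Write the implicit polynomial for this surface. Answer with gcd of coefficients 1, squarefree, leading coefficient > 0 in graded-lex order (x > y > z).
deg p = 1.
From the visible intercepts: one x-axis crossing is at x = -2.
Putting this together gives p.

x + 3*y - 3*z + 2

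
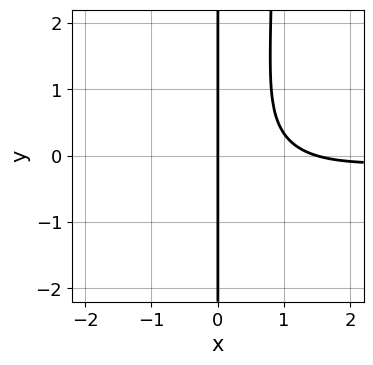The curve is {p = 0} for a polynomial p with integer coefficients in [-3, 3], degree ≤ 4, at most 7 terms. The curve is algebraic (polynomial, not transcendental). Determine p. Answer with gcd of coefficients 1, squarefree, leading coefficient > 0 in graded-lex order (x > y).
1. Degree: no degree-3 curve has this shape, so deg p = 4.
2. Reading off the gridlines: the visible y-axis segment lies entirely on the curve; it crosses the x-axis at the gridline x = 0.
3. Assembling these constraints gives the stated polynomial.

3*x^3*y + 3*x^2*y^2 - 3*x*y^2 + 2*x^2 - 3*x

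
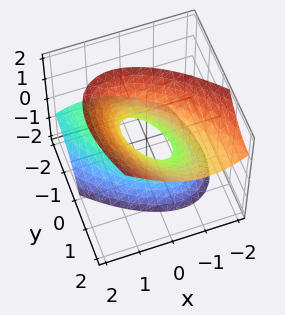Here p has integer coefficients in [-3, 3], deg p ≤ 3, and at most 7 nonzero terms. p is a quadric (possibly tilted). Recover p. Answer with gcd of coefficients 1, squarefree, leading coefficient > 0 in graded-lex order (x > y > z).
1. Degree: a generic line meets the surface in up to 2 points, so deg p = 2.
2. From the axis intercepts and sections: the surface avoids every integer z-axis point in the box.
3. These observations pin down the coefficients.

3*x^2 + 3*x*y + 2*y^2 - 3*y*z - 2*z^2 - 1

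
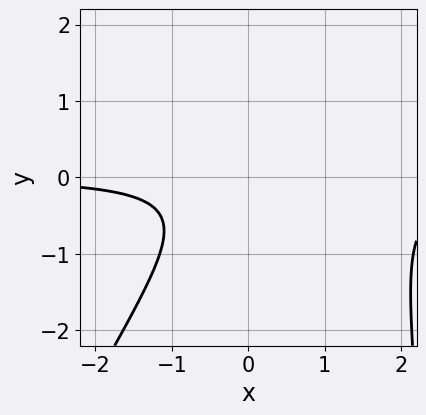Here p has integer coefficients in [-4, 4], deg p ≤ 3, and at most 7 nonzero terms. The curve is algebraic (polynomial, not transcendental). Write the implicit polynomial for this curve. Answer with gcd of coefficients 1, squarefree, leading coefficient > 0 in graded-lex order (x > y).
First, degree: the shape is more complex than any degree-2 curve, so deg p = 3.
Next, observable constraints: it misses every integer gridline on the y-axis; the curve avoids every integer x-axis point in the box.
Finally, solving for integer coefficients yields p as stated.

2*x^2*y - x*y^2 - 3*x*y + 3*y^2 + 2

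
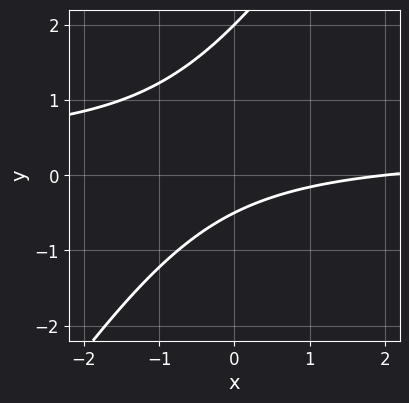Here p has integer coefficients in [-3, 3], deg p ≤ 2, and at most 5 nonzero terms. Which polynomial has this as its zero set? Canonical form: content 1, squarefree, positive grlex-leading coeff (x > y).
deg p = 2. The shape is more complex than any degree-1 curve.
From the axis intercepts and sections: it meets the y-axis at y = 2 (among the integer gridlines); it crosses the x-axis at the gridline x = 2.
The integer polynomial consistent with all of this is the stated p.

3*x*y - 2*y^2 - x + 3*y + 2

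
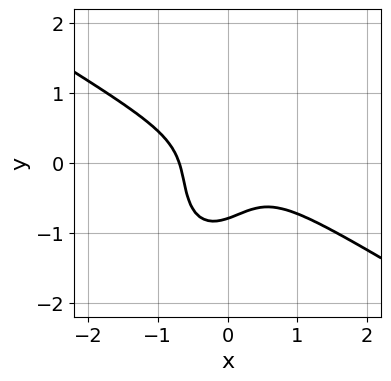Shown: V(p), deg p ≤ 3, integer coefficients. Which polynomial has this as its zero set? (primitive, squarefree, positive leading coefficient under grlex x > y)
3*x^3 + 3*x^2*y - 2*x*y^2 + 2*y^3 + 1

1. deg p = 3. No degree-2 curve has this shape.
2. Matching integer coefficients to the picture gives p.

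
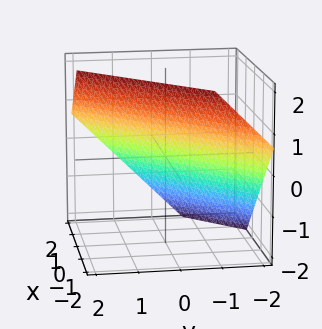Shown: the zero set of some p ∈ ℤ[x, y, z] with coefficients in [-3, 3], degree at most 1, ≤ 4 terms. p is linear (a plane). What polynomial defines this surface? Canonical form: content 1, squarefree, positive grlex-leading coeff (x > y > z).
deg p = 1.
Solving for integer coefficients yields p as stated.

3*x - 3*y + 3*z - 2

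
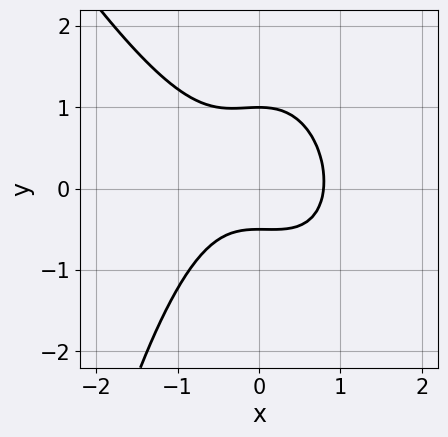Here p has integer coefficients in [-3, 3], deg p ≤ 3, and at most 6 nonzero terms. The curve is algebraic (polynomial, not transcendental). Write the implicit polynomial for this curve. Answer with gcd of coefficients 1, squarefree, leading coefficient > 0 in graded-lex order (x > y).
First, the degree is 3 — the shape is more complex than any degree-2 curve.
Then, reading off the gridlines: it crosses the y-axis at the gridline y = 1.
Finally, fitting integer coefficients to these (and the overall shape) gives p.

2*x^3 + x^2*y + 2*y^2 - y - 1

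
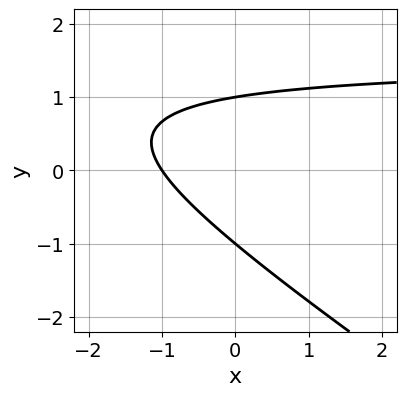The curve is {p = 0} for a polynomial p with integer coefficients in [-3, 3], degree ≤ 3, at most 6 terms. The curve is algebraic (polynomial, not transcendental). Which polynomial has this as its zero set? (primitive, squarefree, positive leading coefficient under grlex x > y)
First, deg p = 2.
Then, against the integer gridlines: the y-axis gridline crossings are at y ∈ {-1, 1}; one x-axis crossing is at x = -1.
Finally, together with the visible shape, these determine p as stated.

2*x*y + 3*y^2 - 3*x - 3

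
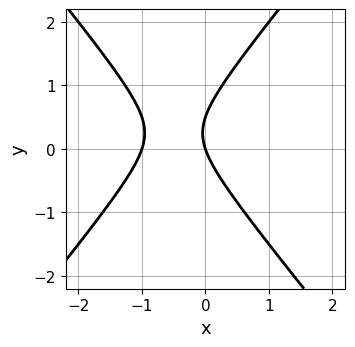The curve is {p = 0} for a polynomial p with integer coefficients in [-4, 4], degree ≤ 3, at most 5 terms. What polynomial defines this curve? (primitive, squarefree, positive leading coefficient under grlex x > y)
1. The degree is 2 — no degree-1 curve has this shape.
2. Reading off the gridlines: it crosses the y-axis at the gridline y = 0; the x-axis gridline crossings are at x ∈ {-1, 0}.
3. Solving for integer coefficients yields p as stated.

3*x^2 - 2*y^2 + 3*x + y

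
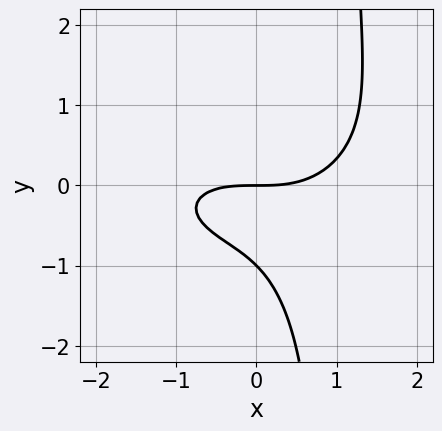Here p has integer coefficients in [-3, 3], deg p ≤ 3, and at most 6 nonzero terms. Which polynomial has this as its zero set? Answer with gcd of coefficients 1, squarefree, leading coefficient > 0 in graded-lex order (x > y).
(a) deg p = 3.
(b) Reading off the gridlines: one x-axis crossing is at x = 0; the y-axis gridline crossings are at y ∈ {-1, 0}.
(c) Fitting integer coefficients to these (and the overall shape) gives p.

x^3 + 3*x*y^2 - 3*y^2 - 3*y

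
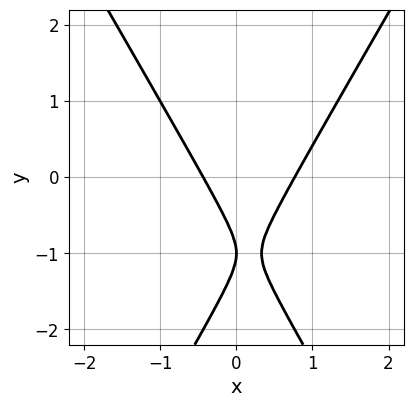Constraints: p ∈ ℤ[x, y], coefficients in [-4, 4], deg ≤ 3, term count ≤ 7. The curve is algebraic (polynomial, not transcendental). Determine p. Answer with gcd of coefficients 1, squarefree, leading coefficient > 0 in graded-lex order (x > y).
deg p = 2. No degree-1 curve has this shape.
From the axis intercepts and sections: it crosses the y-axis at the gridline y = -1.
Matching integer coefficients to the picture gives p.

3*x^2 - y^2 - x - 2*y - 1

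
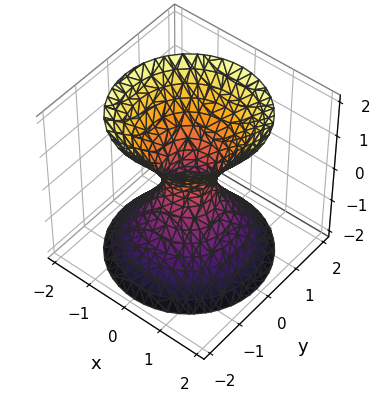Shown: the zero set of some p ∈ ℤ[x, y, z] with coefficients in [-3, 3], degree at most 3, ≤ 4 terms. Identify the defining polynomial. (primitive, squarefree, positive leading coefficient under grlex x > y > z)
(a) The degree is 2 — the shape is more complex than any degree-1 surface.
(b) By symmetry, the z-axis is an axis of rotation, so x and y enter only as x² + y².
(c) Against the integer gridlines: the surface avoids every integer z-axis point in the box; a circular section at z = 1 has radius exactly 1.
(d) Together with the visible shape, these determine p as stated.

3*x^2 + 3*y^2 - 2*z^2 - 1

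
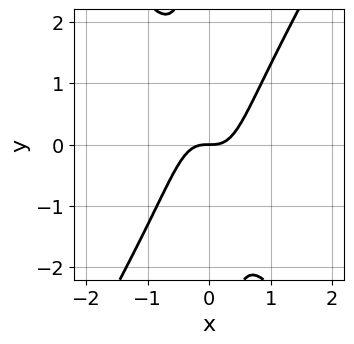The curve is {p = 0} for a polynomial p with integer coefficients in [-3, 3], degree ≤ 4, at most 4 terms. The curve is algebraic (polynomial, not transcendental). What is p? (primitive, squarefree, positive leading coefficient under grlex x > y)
3*x^3 - x*y^2 - y

deg p = 3. The shape is more complex than any degree-2 curve.
Against the integer gridlines: it crosses the x-axis at the gridline x = 0; one y-axis crossing is at y = 0.
These observations pin down the coefficients.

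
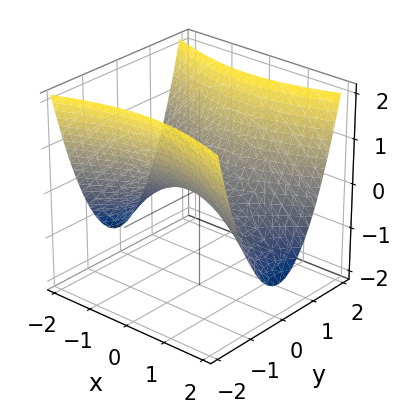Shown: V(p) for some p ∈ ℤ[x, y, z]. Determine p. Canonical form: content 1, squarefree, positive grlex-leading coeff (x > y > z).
1. deg p = 2.
2. Symmetries: it's symmetric under y → −y, forcing even powers of y; mirror symmetry x ↦ −x ⇒ only even powers of x.
3. From the visible intercepts: it meets the x-axis at x = 0 (among the integer gridlines); it crosses the z-axis at the gridline z = 0; it crosses the y-axis at the gridline y = 0.
4. These observations pin down the coefficients.

x^2 - 3*y^2 + 3*z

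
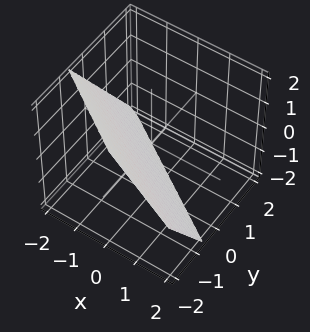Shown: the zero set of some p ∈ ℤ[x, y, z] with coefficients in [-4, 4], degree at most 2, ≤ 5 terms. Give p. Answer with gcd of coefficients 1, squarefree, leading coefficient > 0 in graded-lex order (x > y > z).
(a) The degree is 1 — the surface is flat (a plane).
(b) From the axis intercepts and sections: one z-axis crossing is at z = -1; it meets the x-axis at x = -1 (among the integer gridlines).
(c) The integer polynomial consistent with all of this is the stated p.

2*x + 3*y + 2*z + 2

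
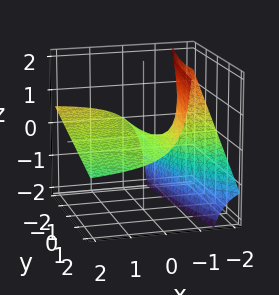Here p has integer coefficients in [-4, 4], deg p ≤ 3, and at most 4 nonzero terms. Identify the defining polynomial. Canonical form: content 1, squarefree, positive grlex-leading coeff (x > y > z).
x*y + 3*x*z + 3*z

1. Degree: a generic line meets the surface in up to 2 points, so deg p = 2.
2. Checking where it meets the axes: the visible x-axis segment lies entirely on the surface; one z-axis crossing is at z = 0; every point of the y-axis in the box is on the surface.
3. Matching integer coefficients to the picture gives p.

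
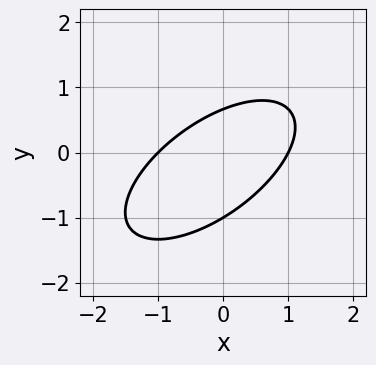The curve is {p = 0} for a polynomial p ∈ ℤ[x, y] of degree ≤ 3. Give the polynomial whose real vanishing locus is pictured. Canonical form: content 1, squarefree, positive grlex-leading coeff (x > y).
2*x^2 - 3*x*y + 3*y^2 + y - 2

(a) Degree: a generic line meets the curve in up to 2 points, so deg p = 2.
(b) From the visible intercepts: among the integer gridlines, it crosses the x-axis at x ∈ {-1, 1}; one y-axis crossing is at y = -1.
(c) Together with the visible shape, these determine p as stated.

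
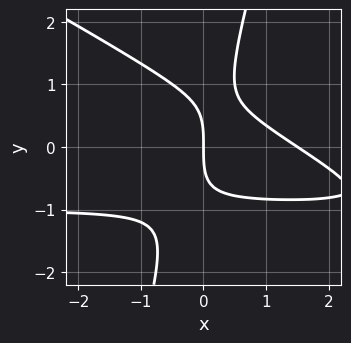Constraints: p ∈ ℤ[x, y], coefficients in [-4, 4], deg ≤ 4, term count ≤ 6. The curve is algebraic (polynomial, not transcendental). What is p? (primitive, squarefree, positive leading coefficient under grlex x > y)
First, the degree is 3 — the shape is more complex than any degree-2 curve.
Next, reading off the gridlines: it crosses the y-axis at the gridline y = 0; it meets the x-axis at x = 0 (among the integer gridlines).
Finally, the integer polynomial consistent with all of this is the stated p.

2*x^2*y + 3*x*y^2 - y^3 + 2*x^2 - 3*x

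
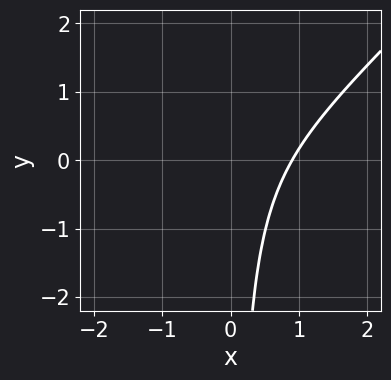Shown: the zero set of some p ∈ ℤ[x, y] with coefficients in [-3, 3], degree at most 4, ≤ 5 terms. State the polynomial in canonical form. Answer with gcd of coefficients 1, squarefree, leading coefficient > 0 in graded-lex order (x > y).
3*x^3 - 3*x^2*y + x^2 - 3*x*y - 3

1. deg p = 3.
2. Against the integer gridlines: the curve avoids every integer y-axis point in the box.
3. Together with the visible shape, these determine p as stated.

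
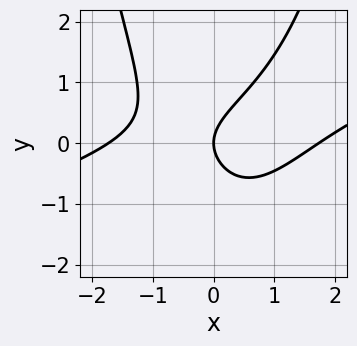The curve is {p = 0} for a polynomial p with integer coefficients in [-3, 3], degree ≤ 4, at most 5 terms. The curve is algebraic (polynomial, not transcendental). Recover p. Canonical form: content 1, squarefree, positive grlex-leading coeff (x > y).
x^3 - 3*x^2*y + 3*y^2 - 3*x

Degree: a generic line meets the curve in up to 3 points, so deg p = 3.
Checking where it meets the axes: it meets the x-axis at x = 0 (among the integer gridlines); it crosses the y-axis at the gridline y = 0.
Fitting integer coefficients to these (and the overall shape) gives p.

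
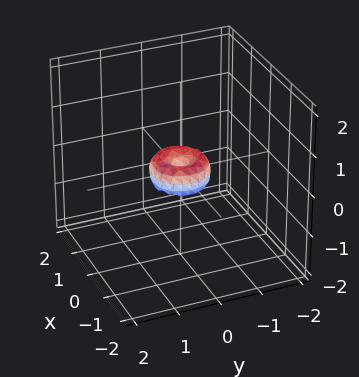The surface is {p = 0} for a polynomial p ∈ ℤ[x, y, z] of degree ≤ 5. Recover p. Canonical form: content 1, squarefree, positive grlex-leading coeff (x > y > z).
2*x^4 + 4*x^2*y^2 + 2*y^4 - x^2 - y^2 + z^2

(a) The degree is 4 — no degree-3 surface has this shape.
(b) Symmetries: every cross-section ⟂ z is a circle, so x, y appear only via x² + y².
(c) Against the integer gridlines: one y-axis crossing is at y = 0; a circular section at z = 0 has radius between 0 and 1; it crosses the x-axis at the gridline x = 0; it meets the z-axis at z = 0 (among the integer gridlines).
(d) Matching integer coefficients to the picture gives p.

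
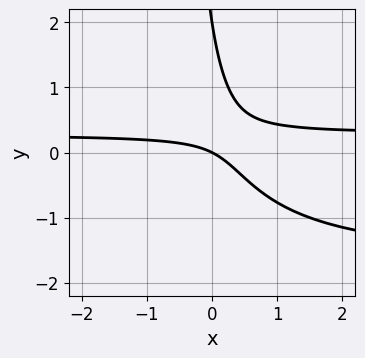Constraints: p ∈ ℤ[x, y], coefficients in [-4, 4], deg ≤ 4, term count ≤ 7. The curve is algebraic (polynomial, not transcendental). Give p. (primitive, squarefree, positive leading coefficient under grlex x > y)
2*x*y^2 + 3*x*y + y^2 - x - 2*y

deg p = 3. No degree-2 curve has this shape.
Against the integer gridlines: among the integer gridlines, it crosses the y-axis at y ∈ {0, 2}; one x-axis crossing is at x = 0.
Assembling these constraints gives the stated polynomial.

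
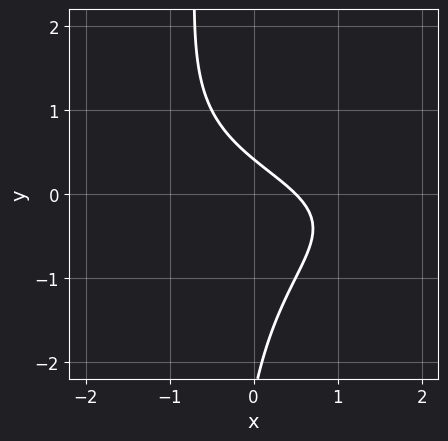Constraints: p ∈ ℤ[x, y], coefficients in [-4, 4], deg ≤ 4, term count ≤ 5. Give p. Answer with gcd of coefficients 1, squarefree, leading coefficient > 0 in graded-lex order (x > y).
(a) The degree is 3 — the shape is more complex than any degree-2 curve.
(b) The integer polynomial consistent with all of this is the stated p.

2*x*y^2 + y^2 + 2*x + 2*y - 1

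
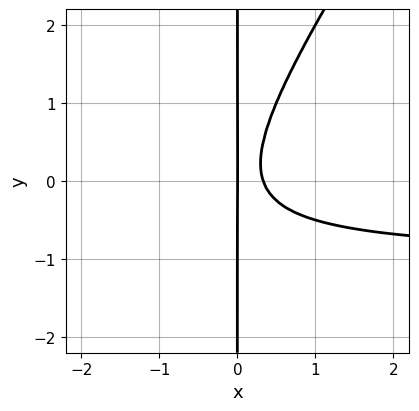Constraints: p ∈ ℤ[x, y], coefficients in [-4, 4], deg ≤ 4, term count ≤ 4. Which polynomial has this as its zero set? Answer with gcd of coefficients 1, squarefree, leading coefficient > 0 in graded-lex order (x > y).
1. deg p = 3. The shape is more complex than any degree-2 curve.
2. Checking where it meets the axes: every point of the y-axis in the box is on the curve; it meets the x-axis at x = 0 (among the integer gridlines).
3. Fitting integer coefficients to these (and the overall shape) gives p.

3*x^2*y - 2*x*y^2 + 3*x^2 - x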